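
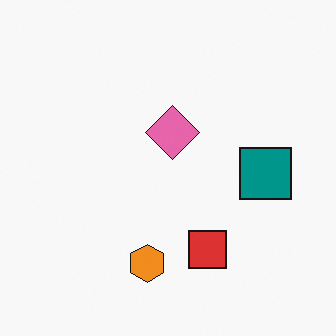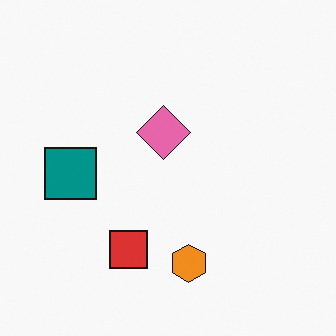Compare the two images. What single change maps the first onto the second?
The transformation is: flipped horizontally (left ↔ right).

The teal square is in the right of the first image and the left of the second — shapes on opposite sides of the vertical midline have swapped in a mirror flip.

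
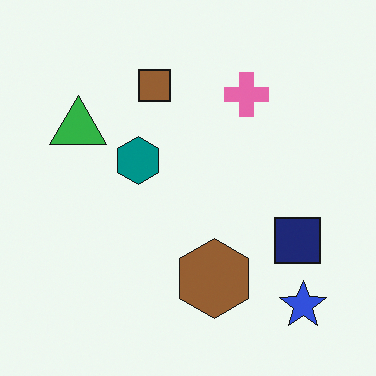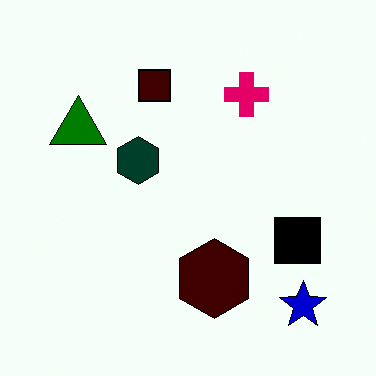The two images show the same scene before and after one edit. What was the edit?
It was given much higher contrast.

Tones are pushed away from mid-grey across the whole image — a global contrast change.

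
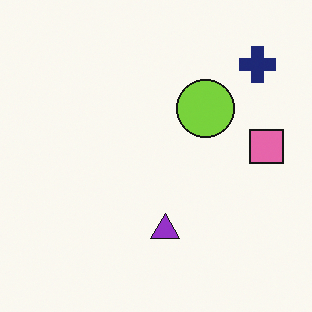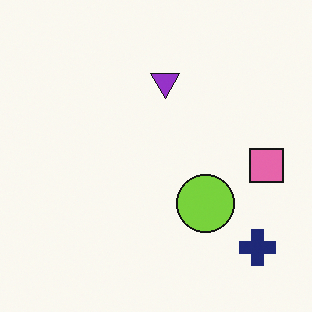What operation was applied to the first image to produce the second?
It was flipped vertically (top ↔ bottom).

The navy cross is in the top-right of the first image and the bottom-right of the second — shapes on opposite sides of the horizontal midline have swapped in a mirror flip.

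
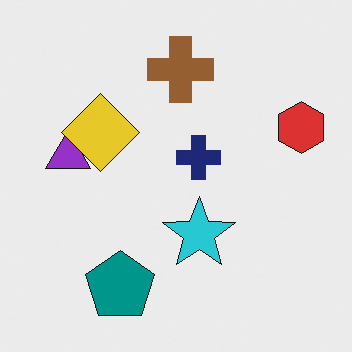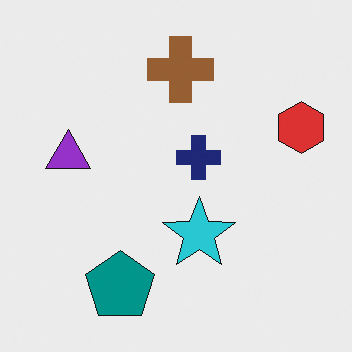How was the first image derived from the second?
This is the original image overlaid with an additional yellow diamond.

A yellow diamond appears in the first image that is absent from the second.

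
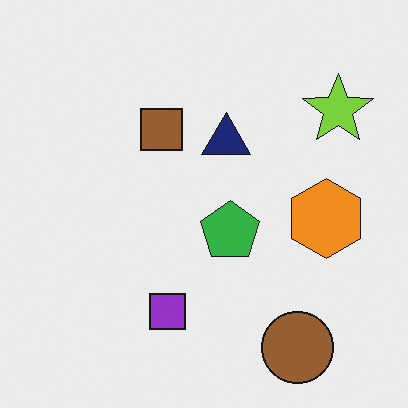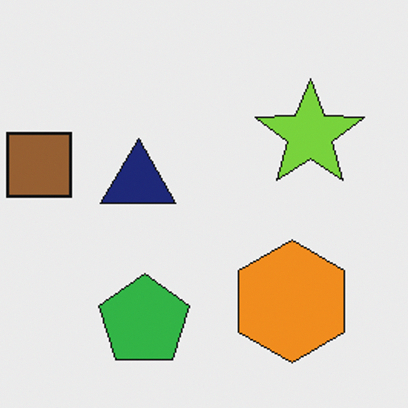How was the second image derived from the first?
Cropped to a modestly smaller region and rescaled.

The visible shapes are larger and the field of view is narrower; shapes near the original edges may be partly or wholly outside the frame — a crop-and-rescale.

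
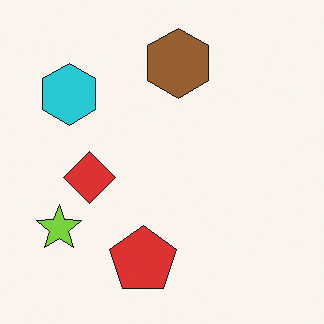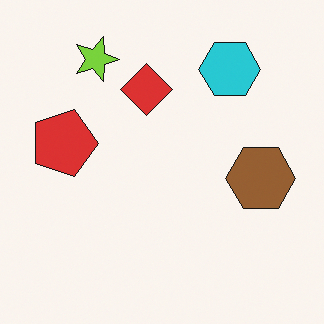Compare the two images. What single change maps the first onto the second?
The image was rotated 90° clockwise.

The lime star sits in the bottom-left of the first image and the top-left of the second — consistent with a whole-image 90° clockwise rotation.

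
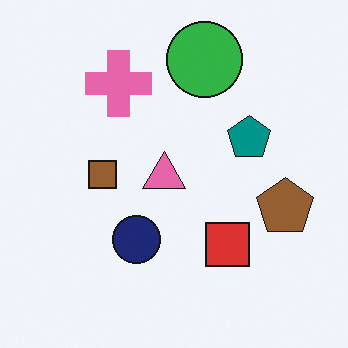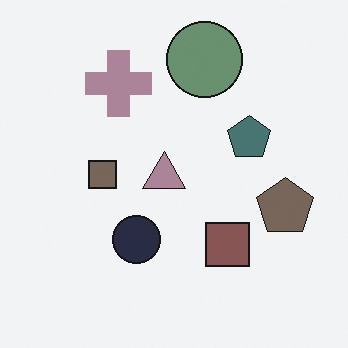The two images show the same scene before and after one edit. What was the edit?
The transformation is: heavily desaturated.

All colors are more muted and greyish — a global saturation change.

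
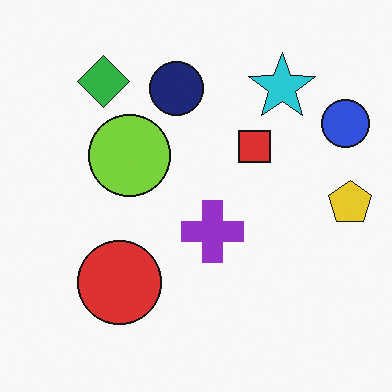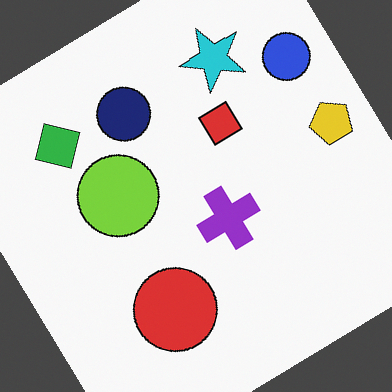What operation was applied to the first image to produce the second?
It was rotated counter-clockwise by a large amount — several tens of degrees.

Every shape is tilted by the same angle and the image corners show triangular fill wedges — a whole-image rotation by a non-right angle.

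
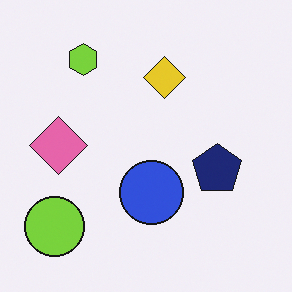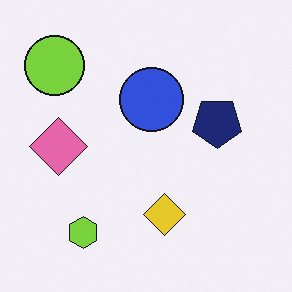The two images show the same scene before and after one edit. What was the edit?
The image was flipped vertically (top ↔ bottom).

The lime hexagon is in the top-left of the first image and the bottom-left of the second — shapes on opposite sides of the horizontal midline have swapped in a mirror flip.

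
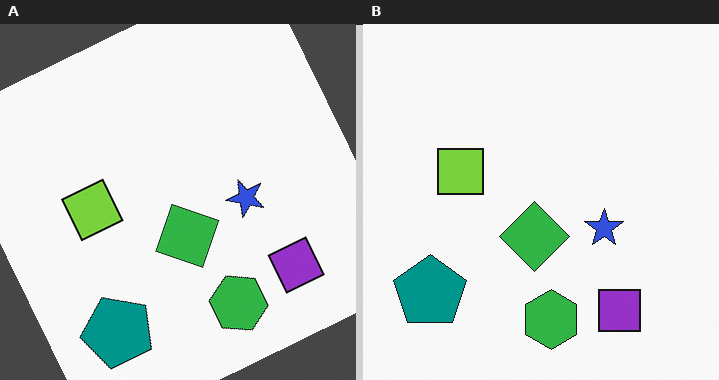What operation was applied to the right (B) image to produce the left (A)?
The image was rotated counter-clockwise by a clearly visible amount.

Every shape is tilted by the same angle and the image corners show triangular fill wedges — a whole-image rotation by a non-right angle.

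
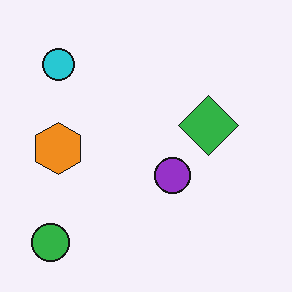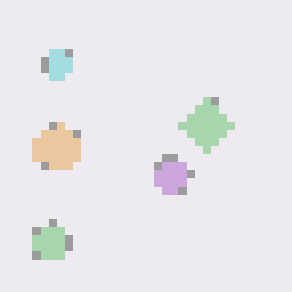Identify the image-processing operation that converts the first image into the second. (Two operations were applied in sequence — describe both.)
It was washed out (contrast reduced), then moderately pixelated.

Tones are pushed toward mid-grey across the whole image — a global contrast change. Shapes are reduced to large square blocks; fine edges and outlines are lost — a downscale-then-upscale (mosaic) effect.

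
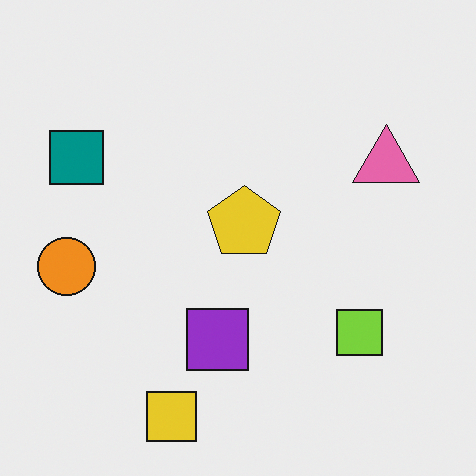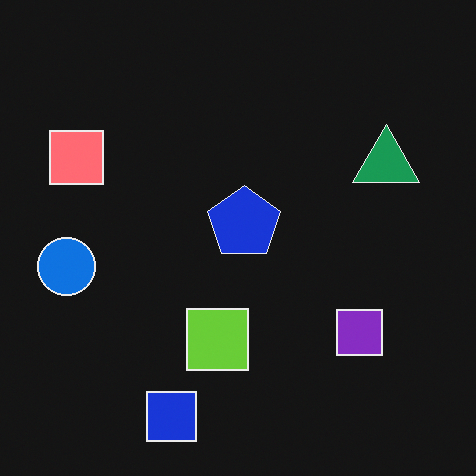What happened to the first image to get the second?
The transformation is: color-inverted (negative).

The light background has become dark and every shape's color is its complement — a photographic negative.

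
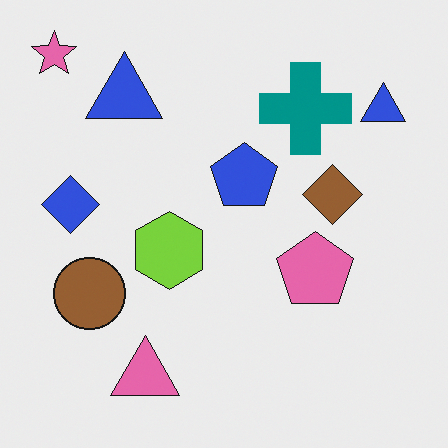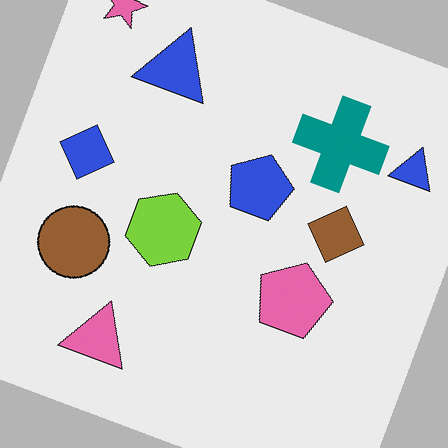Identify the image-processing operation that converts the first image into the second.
The transformation is: rotated clockwise by a moderate amount.

Every shape is tilted by the same angle and the image corners show triangular fill wedges — a whole-image rotation by a non-right angle.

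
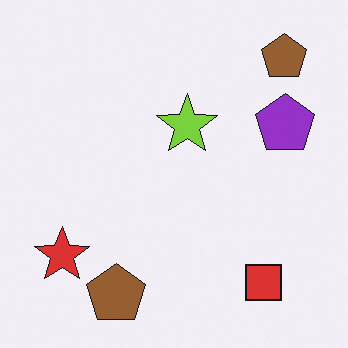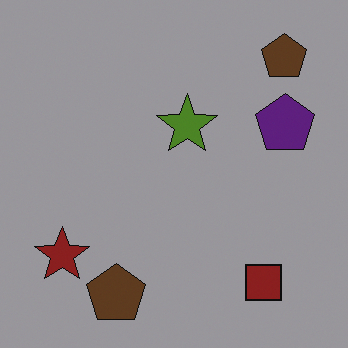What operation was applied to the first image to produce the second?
It was darkened a lot.

Every pixel — background and shapes alike — is uniformly darkened.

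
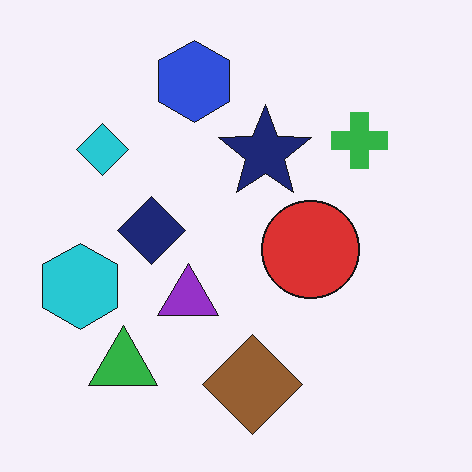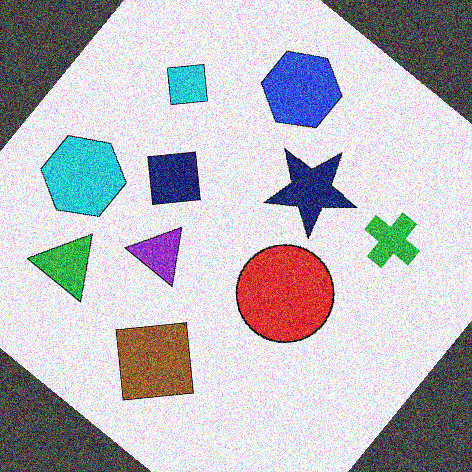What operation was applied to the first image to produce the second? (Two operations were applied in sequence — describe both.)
It was rotated clockwise by a large amount — several tens of degrees, then degraded with strong gaussian noise.

Every shape is tilted by the same angle and the image corners show triangular fill wedges — a whole-image rotation by a non-right angle. Random speckle covers the whole image, including the flat background.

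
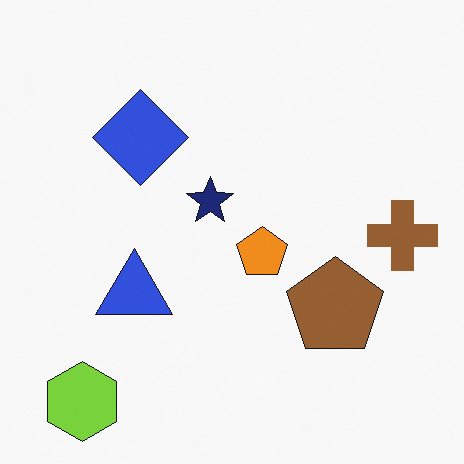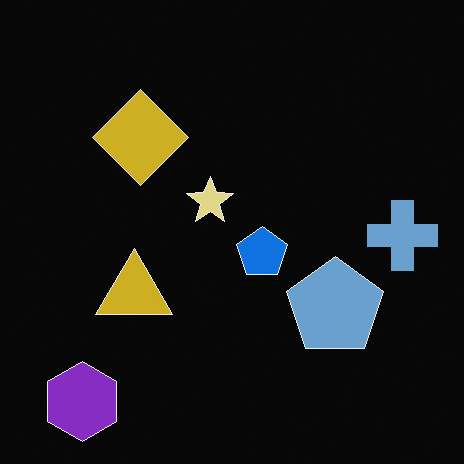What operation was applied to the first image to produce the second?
This is the original image color-inverted (negative).

The light background has become dark and every shape's color is its complement — a photographic negative.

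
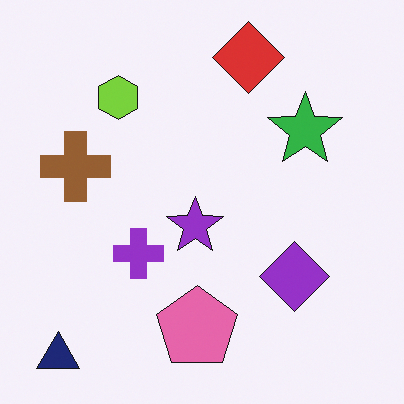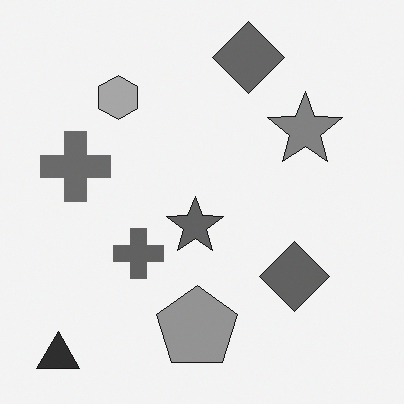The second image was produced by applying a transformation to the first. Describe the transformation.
The second image is the first converted to grayscale.

All color is removed — every shape is now a shade of grey.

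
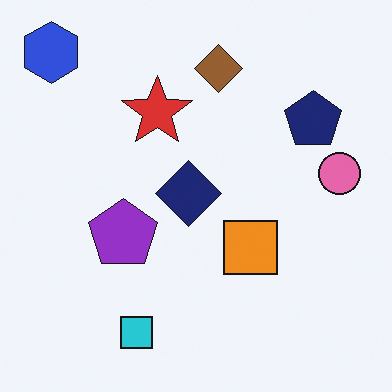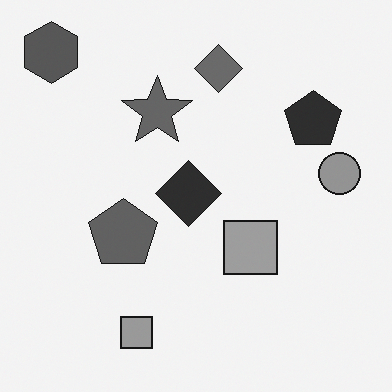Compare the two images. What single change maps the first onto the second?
The transformation is: converted to grayscale.

All color is removed — every shape is now a shade of grey.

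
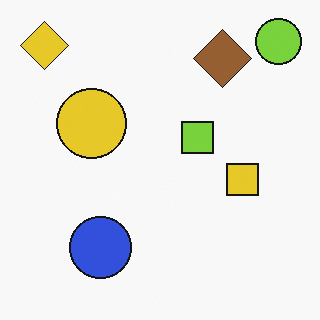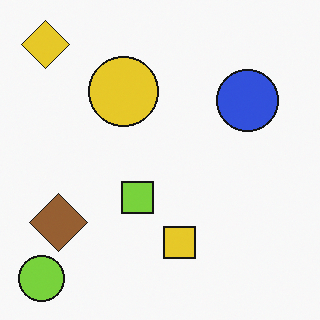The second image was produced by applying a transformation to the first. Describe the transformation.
The transformation is: transposed (reflected across the top-left ↔ bottom-right diagonal).

Shapes have swapped their row and column positions — what was in the top-right is now in the bottom-left — a diagonal reflection.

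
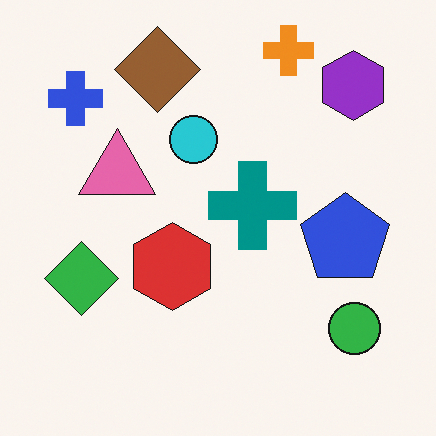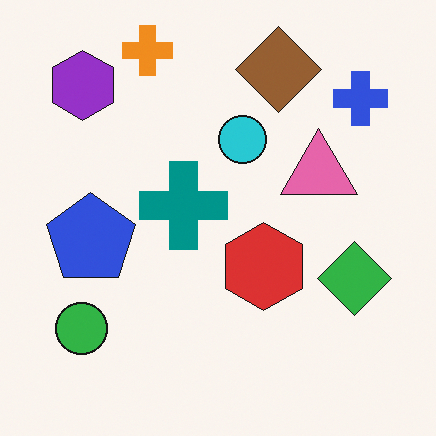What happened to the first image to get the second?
Flipped horizontally (left ↔ right).

The blue cross is in the top-left of the first image and the top-right of the second — shapes on opposite sides of the vertical midline have swapped in a mirror flip.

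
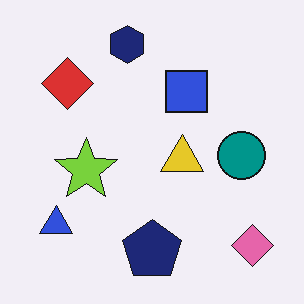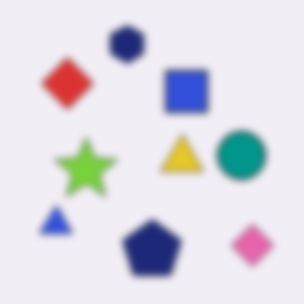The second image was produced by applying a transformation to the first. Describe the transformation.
The image was moderately blurred.

Shape edges and outlines are uniformly softened across the whole image.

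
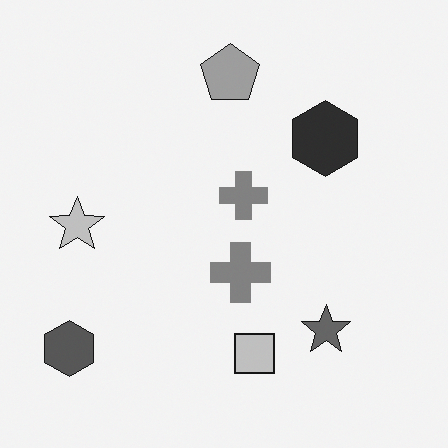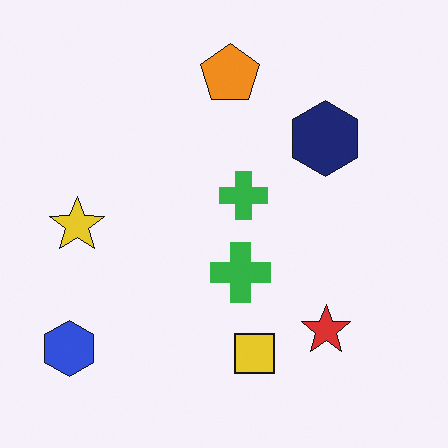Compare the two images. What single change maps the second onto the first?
This is the original image converted to grayscale.

All color is removed — every shape is now a shade of grey.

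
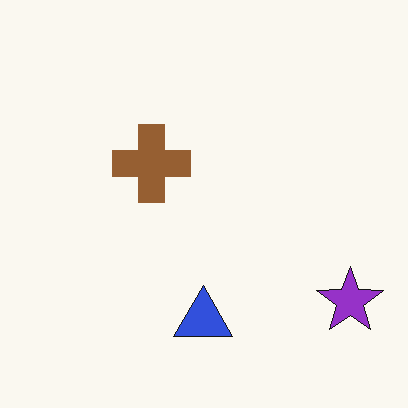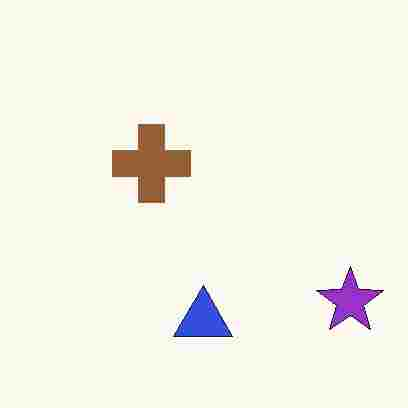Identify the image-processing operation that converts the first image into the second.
It was degraded with heavy JPEG compression.

Blocky 8×8 compression artifacts appear around shape edges and the flat background shows ringing — characteristic JPEG degradation.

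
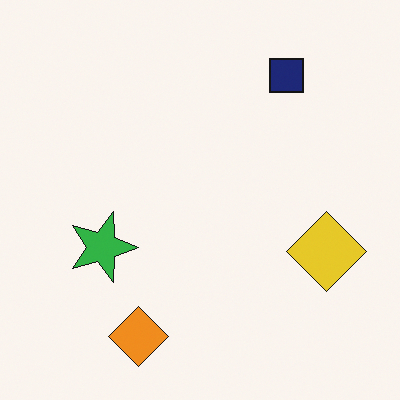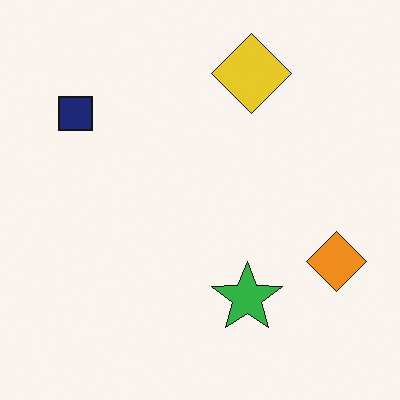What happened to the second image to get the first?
The image was rotated 90° clockwise.

The navy square sits in the top-left of the second image and the top-right of the first — consistent with a whole-image 90° clockwise rotation.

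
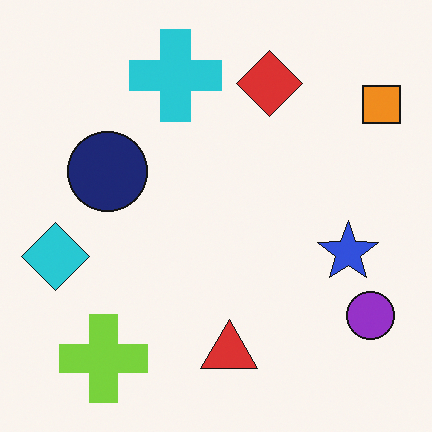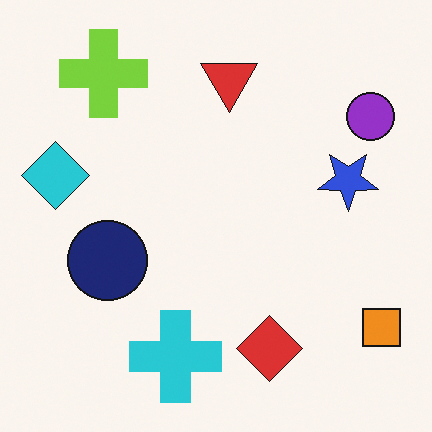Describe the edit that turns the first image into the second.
The image was flipped vertically (top ↔ bottom).

The lime cross is in the bottom-left of the first image and the top-left of the second — shapes on opposite sides of the horizontal midline have swapped in a mirror flip.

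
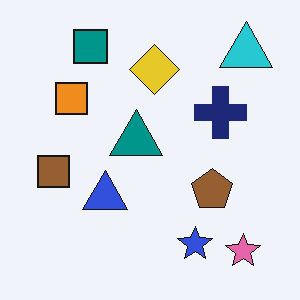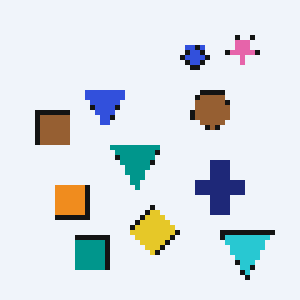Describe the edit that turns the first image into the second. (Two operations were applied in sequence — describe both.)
Flipped vertically (top ↔ bottom), then mildly pixelated.

The teal square is in the top-left of the first image and the bottom-left of the second — shapes on opposite sides of the horizontal midline have swapped in a mirror flip. Shapes are reduced to large square blocks; fine edges and outlines are lost — a downscale-then-upscale (mosaic) effect.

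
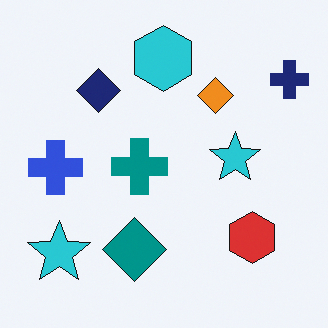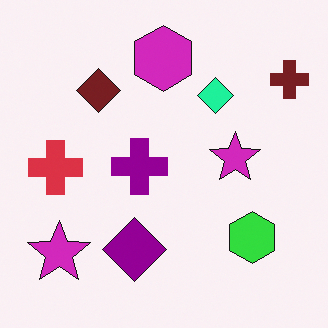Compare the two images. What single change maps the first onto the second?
This is the original image hue-shifted noticeably.

Every shape's color has rotated by the same amount around the hue wheel — a uniform hue shift.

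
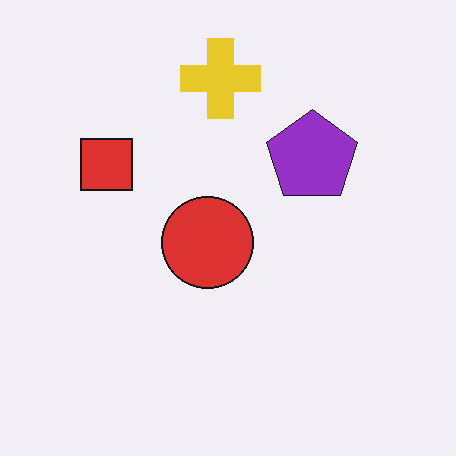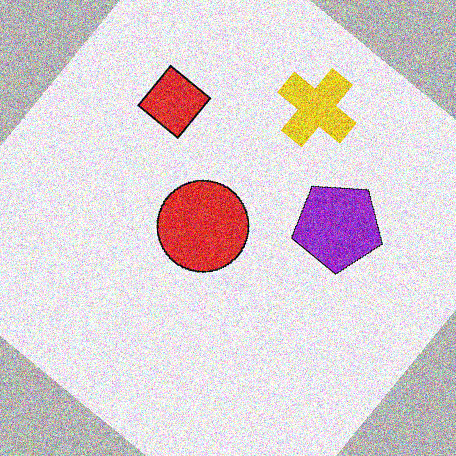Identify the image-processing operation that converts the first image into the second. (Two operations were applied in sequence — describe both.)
The second image is the first rotated clockwise by a large amount — several tens of degrees, then degraded with heavy additive noise.

Every shape is tilted by the same angle and the image corners show triangular fill wedges — a whole-image rotation by a non-right angle. Random speckle covers the whole image, including the flat background.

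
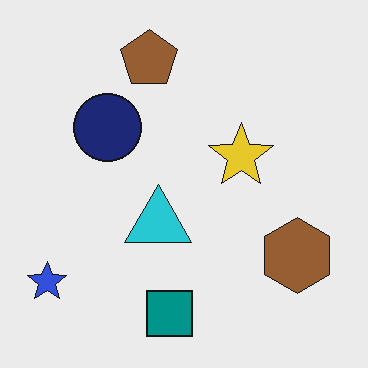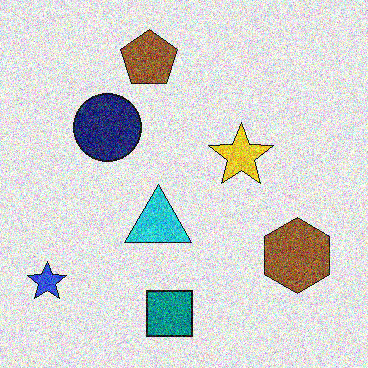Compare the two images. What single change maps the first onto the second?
This is the original image degraded with strong gaussian noise.

Random speckle covers the whole image, including the flat background.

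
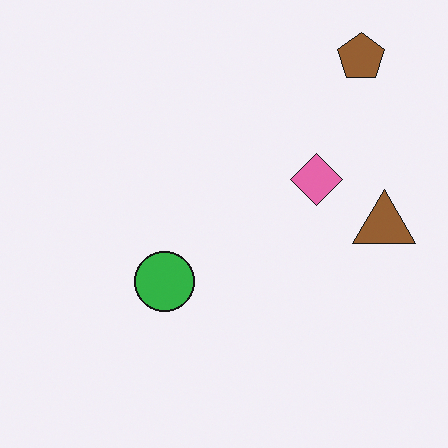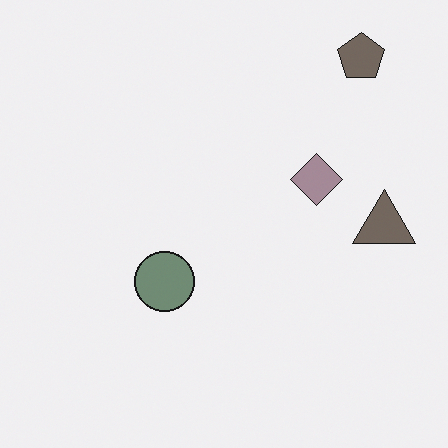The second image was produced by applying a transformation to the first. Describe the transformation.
The transformation is: heavily desaturated.

All colors are more muted and greyish — a global saturation change.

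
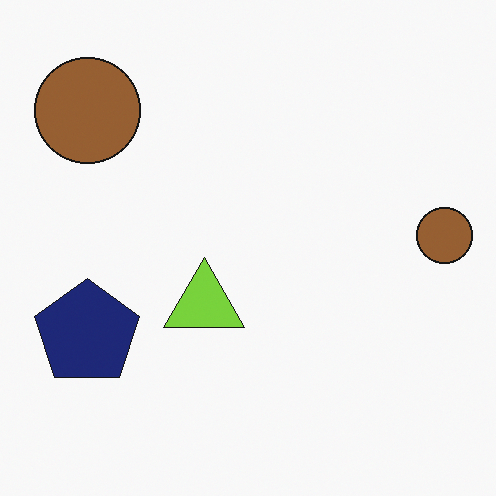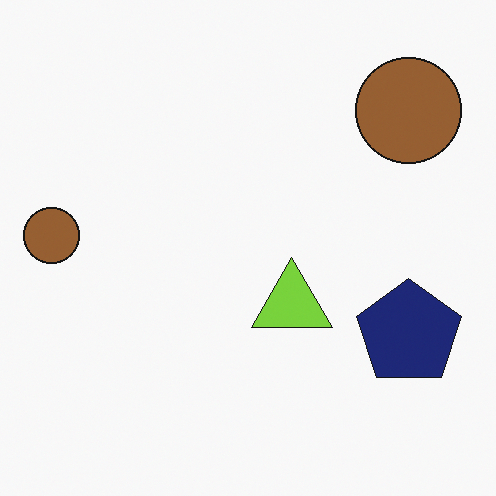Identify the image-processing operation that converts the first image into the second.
The image was flipped horizontally (left ↔ right).

The navy pentagon is in the bottom-left of the first image and the bottom-right of the second — shapes on opposite sides of the vertical midline have swapped in a mirror flip.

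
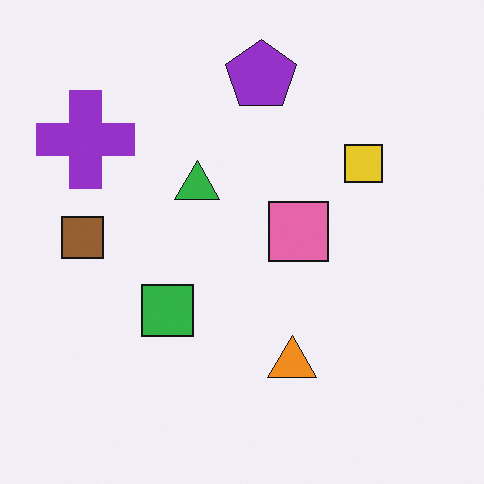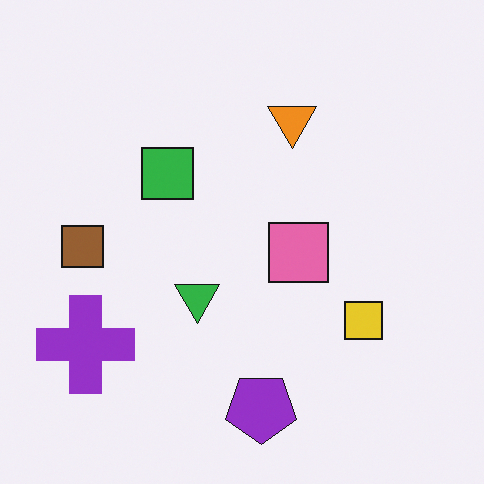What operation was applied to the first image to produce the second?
The transformation is: flipped vertically (top ↔ bottom).

The purple pentagon is in the top of the first image and the bottom of the second — shapes on opposite sides of the horizontal midline have swapped in a mirror flip.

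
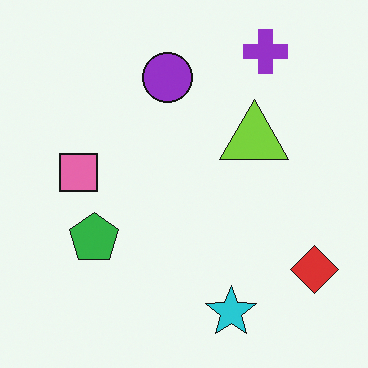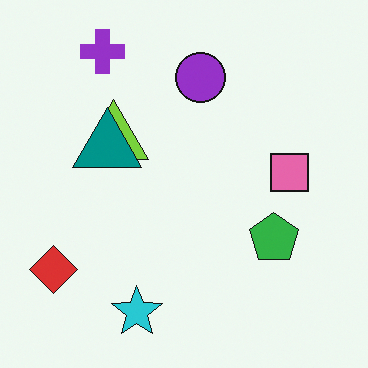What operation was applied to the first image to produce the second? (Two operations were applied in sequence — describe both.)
The second image is the first flipped horizontally (left ↔ right), then overlaid with an additional teal triangle.

The red diamond is in the bottom-right of the first image and the bottom-left of the second — shapes on opposite sides of the vertical midline have swapped in a mirror flip. A teal triangle appears in the second image that is absent from the first.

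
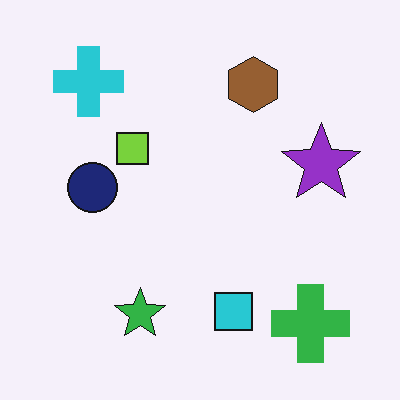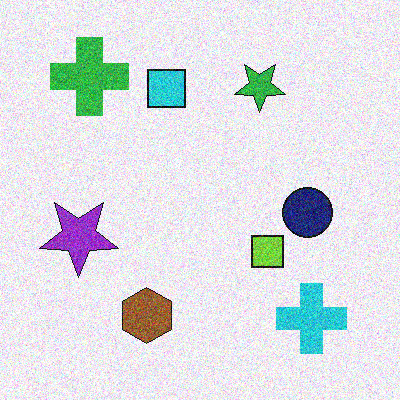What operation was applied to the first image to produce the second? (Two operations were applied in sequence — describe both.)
It was rotated 180°, then degraded with moderate additive noise.

The green cross sits in the bottom-right of the first image and the top-left of the second — consistent with a whole-image 180° rotation. Random speckle covers the whole image, including the flat background.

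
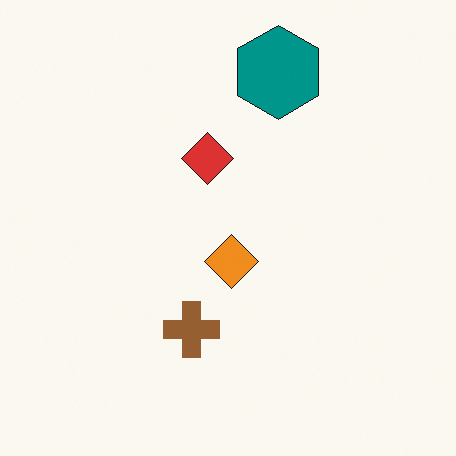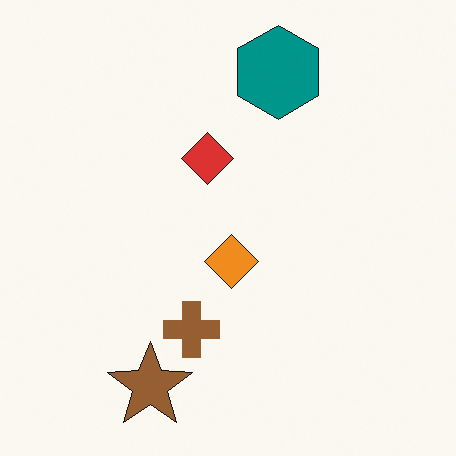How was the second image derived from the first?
Overlaid with an additional brown star.

A brown star appears in the second image that is absent from the first.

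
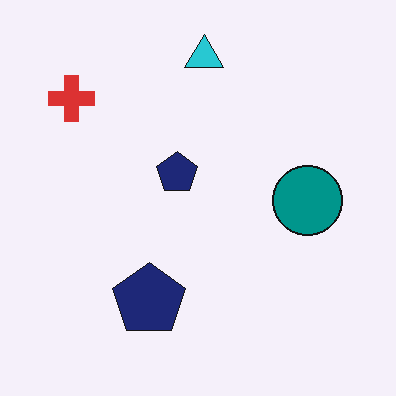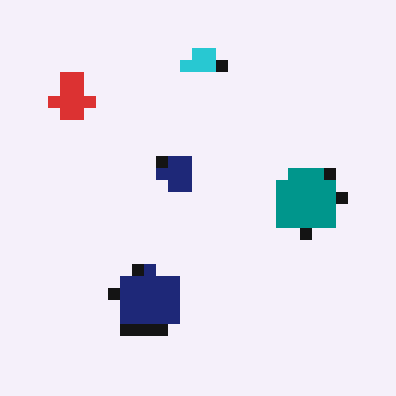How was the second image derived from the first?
The second image is the first heavily pixelated into large blocks.

Shapes are reduced to large square blocks; fine edges and outlines are lost — a downscale-then-upscale (mosaic) effect.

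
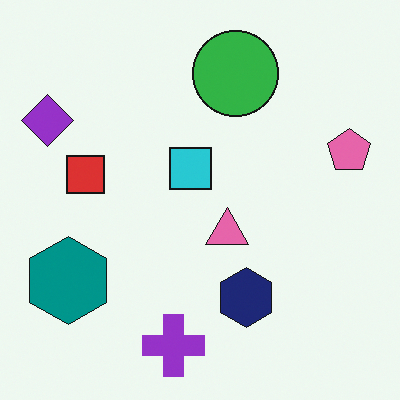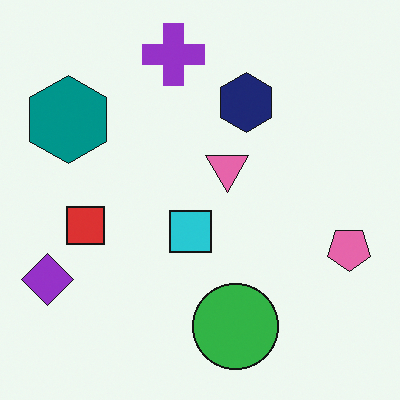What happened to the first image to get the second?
This is the original image flipped vertically (top ↔ bottom).

The purple cross is in the bottom of the first image and the top of the second — shapes on opposite sides of the horizontal midline have swapped in a mirror flip.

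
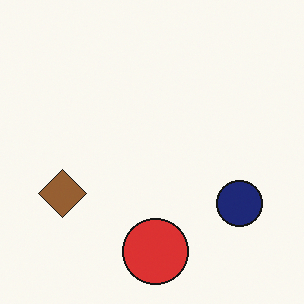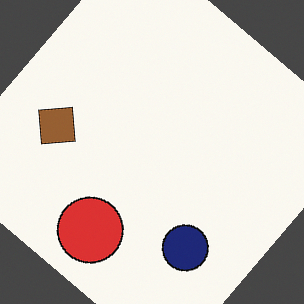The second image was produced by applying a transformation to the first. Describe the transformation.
It was rotated clockwise by a large amount — several tens of degrees.

Every shape is tilted by the same angle and the image corners show triangular fill wedges — a whole-image rotation by a non-right angle.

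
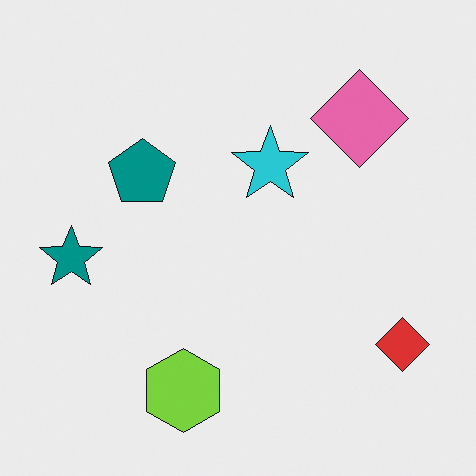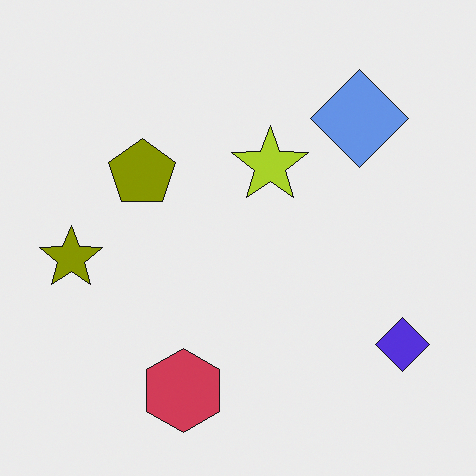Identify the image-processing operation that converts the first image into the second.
The transformation is: hue-shifted through roughly half the color wheel.

Every shape's color has rotated by the same amount around the hue wheel — a uniform hue shift.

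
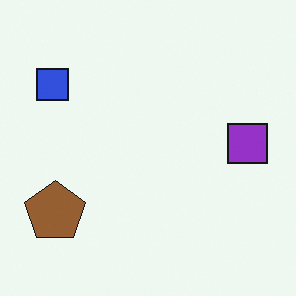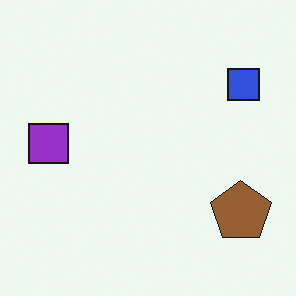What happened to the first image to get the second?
The transformation is: flipped horizontally (left ↔ right).

The purple square is in the right of the first image and the left of the second — shapes on opposite sides of the vertical midline have swapped in a mirror flip.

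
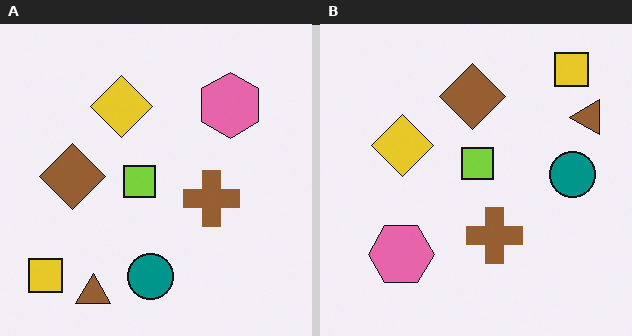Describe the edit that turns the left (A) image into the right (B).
This is the original image transposed (reflected across the top-left ↔ bottom-right diagonal).

Shapes have swapped their row and column positions — what was in the top-right is now in the bottom-left — a diagonal reflection.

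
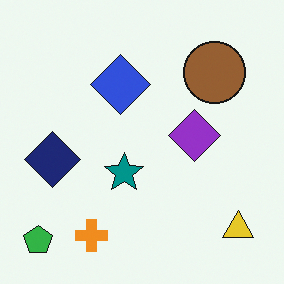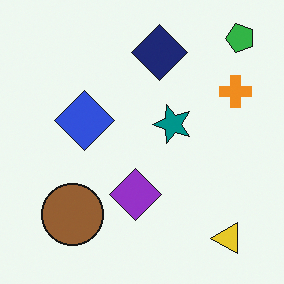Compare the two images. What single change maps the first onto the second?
It was transposed (reflected across the top-left ↔ bottom-right diagonal).

Shapes have swapped their row and column positions — what was in the top-right is now in the bottom-left — a diagonal reflection.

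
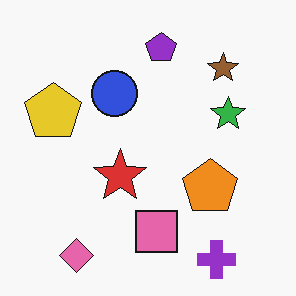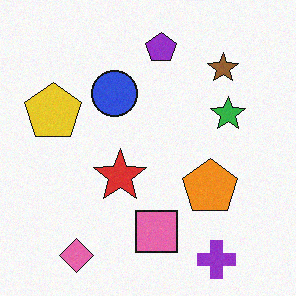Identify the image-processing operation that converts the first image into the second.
The transformation is: degraded with subtle gaussian noise.

Random speckle covers the whole image, including the flat background.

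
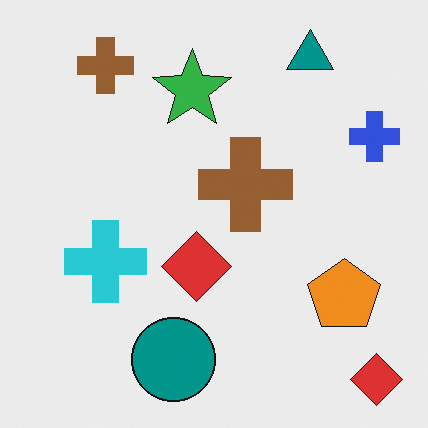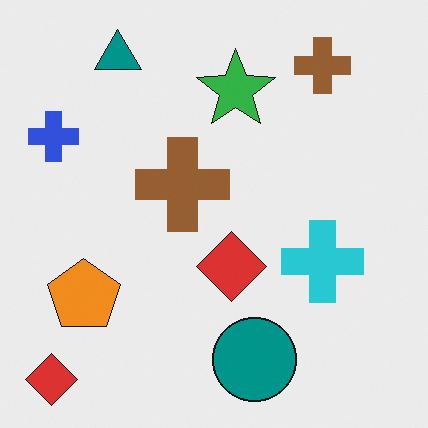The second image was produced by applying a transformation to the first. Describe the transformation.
The image was flipped horizontally (left ↔ right).

The blue cross is in the top-right of the first image and the top-left of the second — shapes on opposite sides of the vertical midline have swapped in a mirror flip.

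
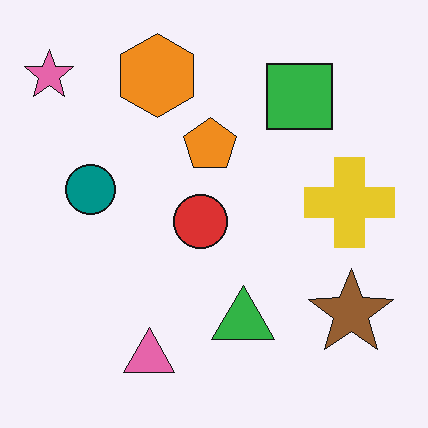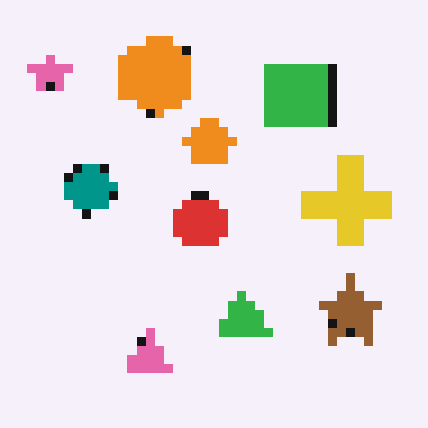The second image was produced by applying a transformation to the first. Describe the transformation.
It was heavily pixelated into large blocks.

Shapes are reduced to large square blocks; fine edges and outlines are lost — a downscale-then-upscale (mosaic) effect.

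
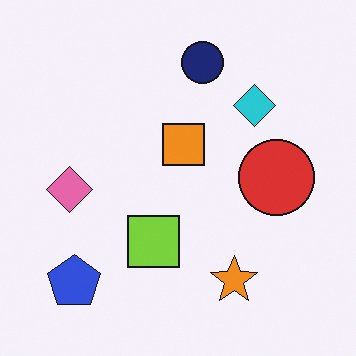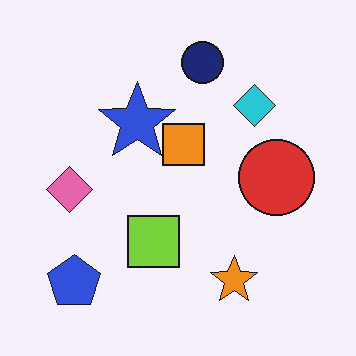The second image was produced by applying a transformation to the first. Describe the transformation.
The second image is the first overlaid with an additional blue star.

A blue star appears in the second image that is absent from the first.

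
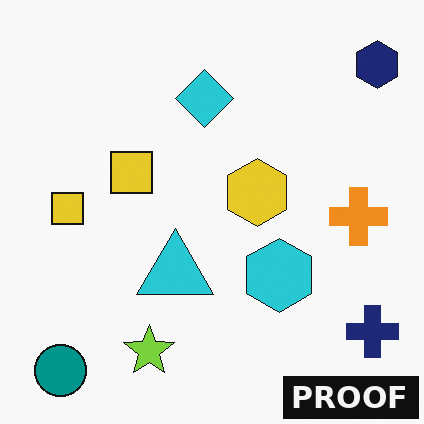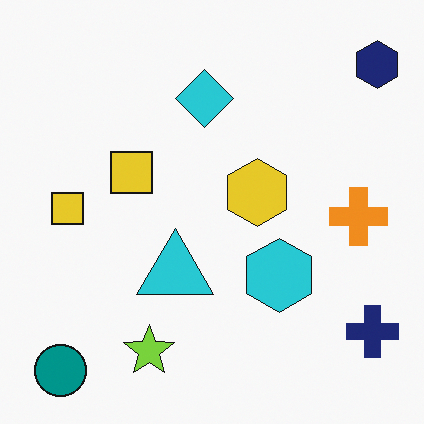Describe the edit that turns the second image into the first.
The transformation is: watermarked with the text "PROOF" in the lower-right corner.

A dark label reading "PROOF" appears in the lower-right corner.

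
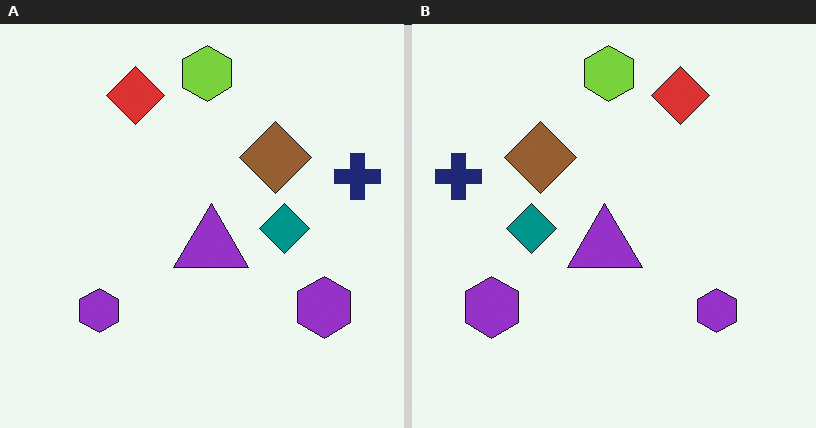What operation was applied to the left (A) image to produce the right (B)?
The transformation is: flipped horizontally (left ↔ right).

The navy cross is in the right of the left (A) image and the left of the right (B) — shapes on opposite sides of the vertical midline have swapped in a mirror flip.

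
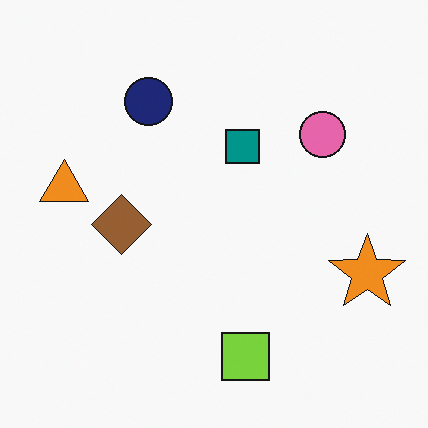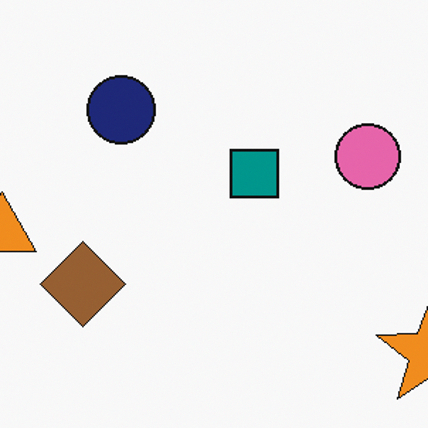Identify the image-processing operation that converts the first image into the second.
Cropped slightly and scaled back up.

The visible shapes are larger and the field of view is narrower; shapes near the original edges may be partly or wholly outside the frame — a crop-and-rescale.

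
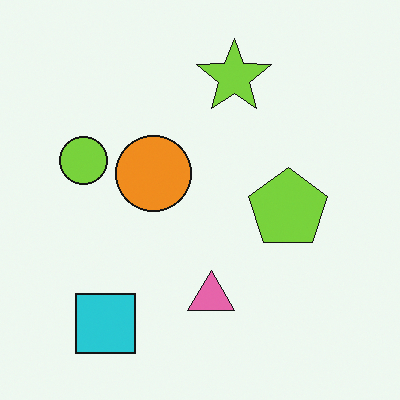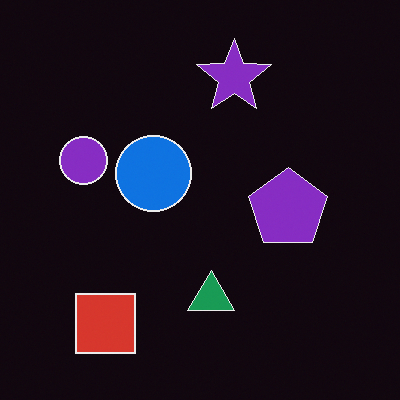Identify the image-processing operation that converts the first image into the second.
The image was color-inverted (negative).

The light background has become dark and every shape's color is its complement — a photographic negative.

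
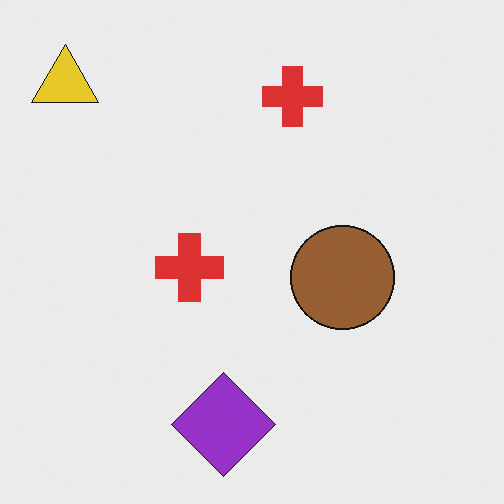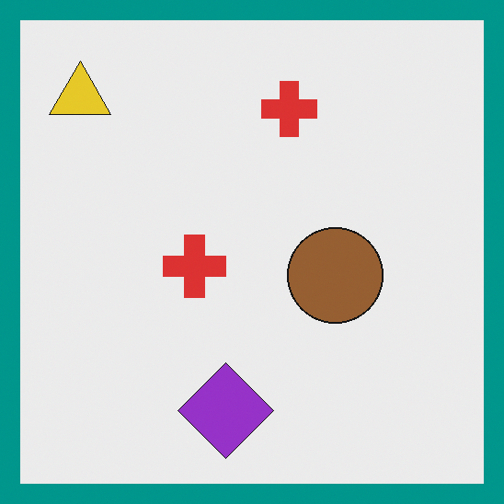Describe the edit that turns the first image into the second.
Framed with a teal border.

A solid teal frame runs around the edge of the second image, with the content slightly shrunk inside it.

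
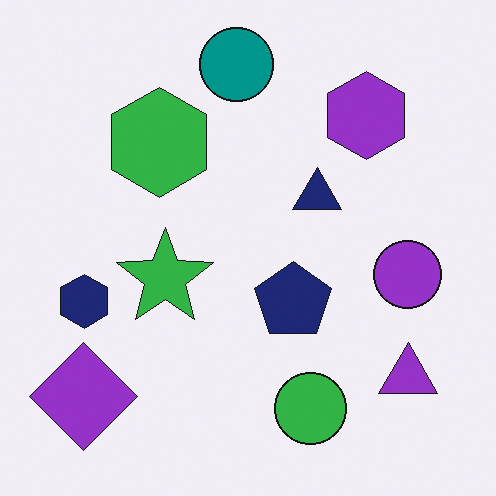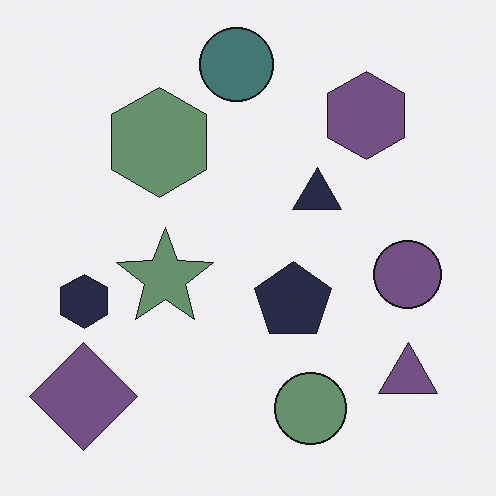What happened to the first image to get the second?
Heavily desaturated.

All colors are more muted and greyish — a global saturation change.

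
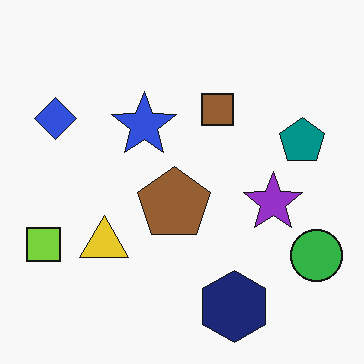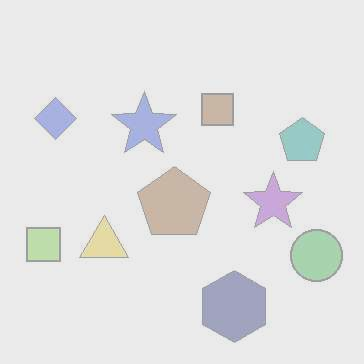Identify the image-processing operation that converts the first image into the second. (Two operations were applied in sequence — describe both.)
The second image is the first degraded with heavy JPEG compression, then washed out (contrast reduced).

Blocky 8×8 compression artifacts appear around shape edges and the flat background shows ringing — characteristic JPEG degradation. Tones are pushed toward mid-grey across the whole image — a global contrast change.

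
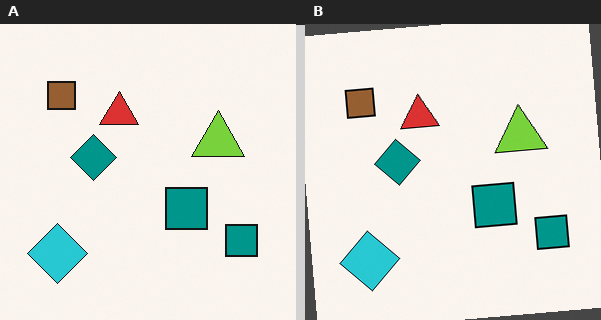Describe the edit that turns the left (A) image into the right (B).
It was rotated counter-clockwise by a few degrees.

Every shape is tilted by the same angle and the image corners show triangular fill wedges — a whole-image rotation by a non-right angle.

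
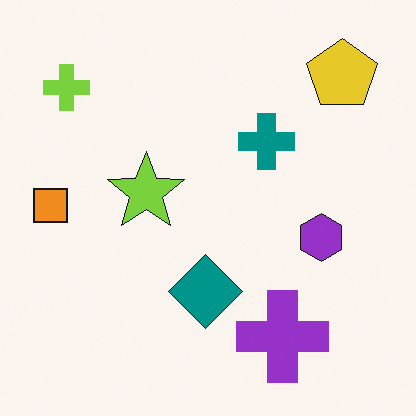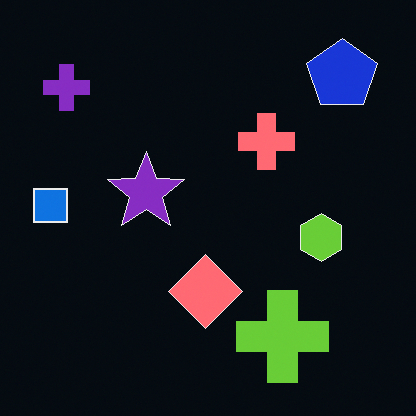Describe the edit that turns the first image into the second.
The transformation is: color-inverted (negative).

The light background has become dark and every shape's color is its complement — a photographic negative.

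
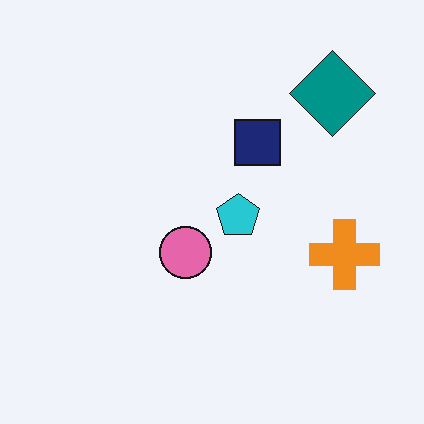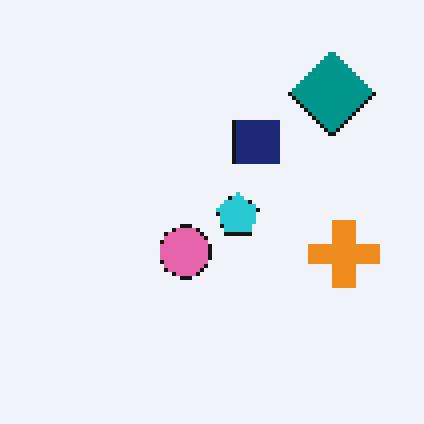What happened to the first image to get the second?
The second image is the first lightly pixelated (a mild mosaic effect).

Shapes are reduced to large square blocks; fine edges and outlines are lost — a downscale-then-upscale (mosaic) effect.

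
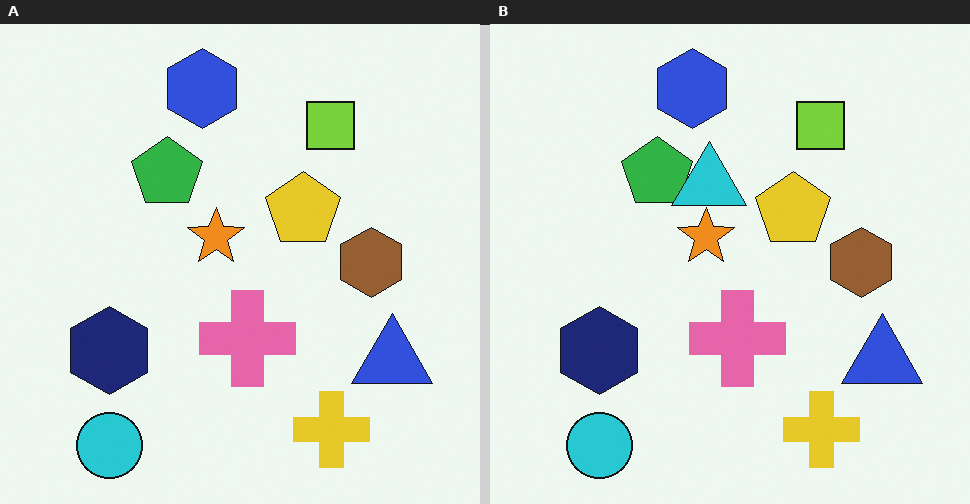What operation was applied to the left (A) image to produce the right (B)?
The right (B) image is the left (A) overlaid with an additional cyan triangle.

A cyan triangle appears in the right (B) image that is absent from the left (A).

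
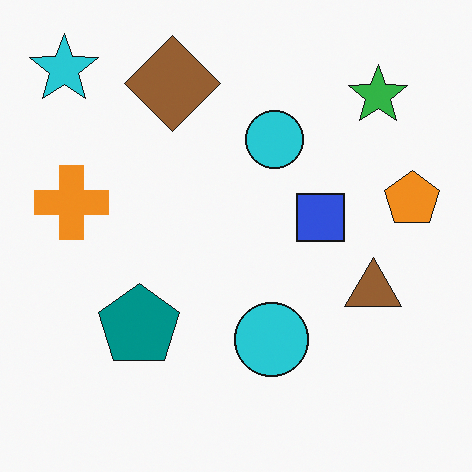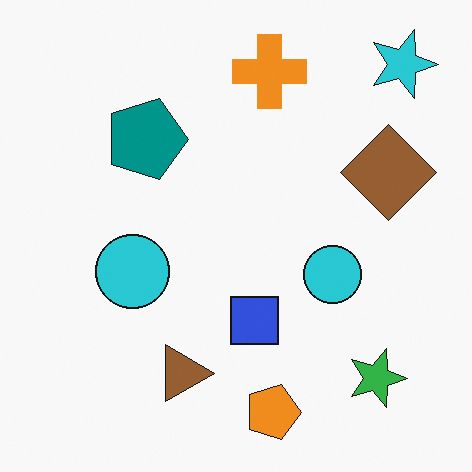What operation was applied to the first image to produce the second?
The image was rotated 90° clockwise.

The cyan star sits in the top-left of the first image and the top-right of the second — consistent with a whole-image 90° clockwise rotation.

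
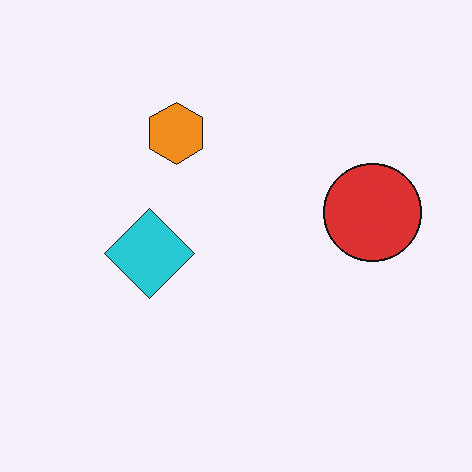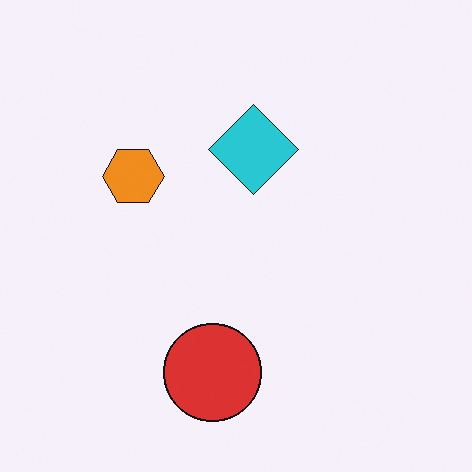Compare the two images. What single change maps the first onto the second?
The image was transposed (reflected across the top-left ↔ bottom-right diagonal).

Shapes have swapped their row and column positions — what was in the top-right is now in the bottom-left — a diagonal reflection.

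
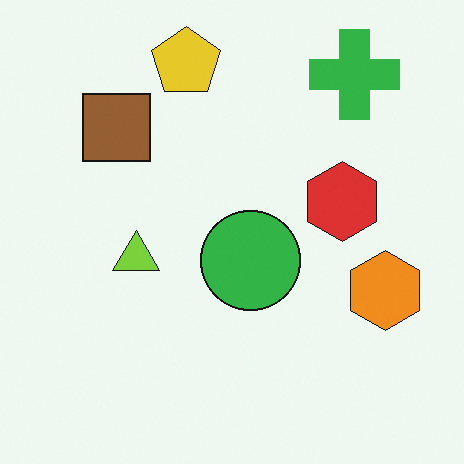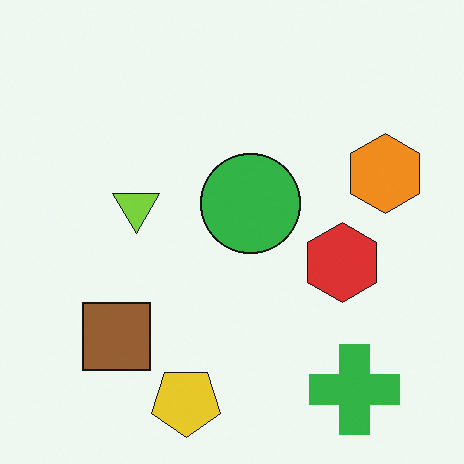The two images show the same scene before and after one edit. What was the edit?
This is the original image flipped vertically (top ↔ bottom).

The yellow pentagon is in the top of the first image and the bottom of the second — shapes on opposite sides of the horizontal midline have swapped in a mirror flip.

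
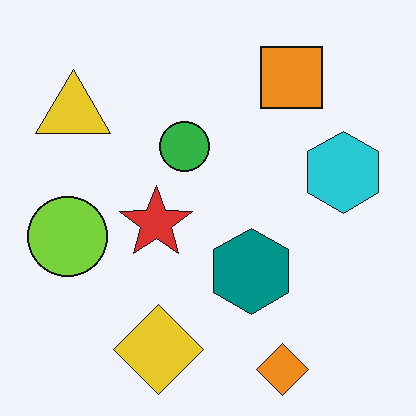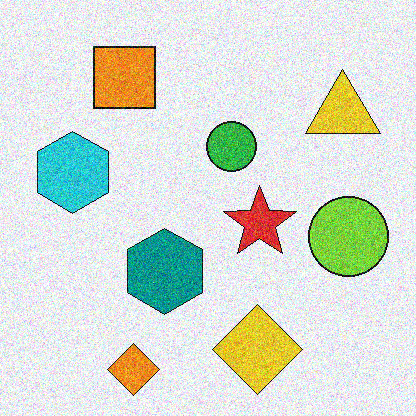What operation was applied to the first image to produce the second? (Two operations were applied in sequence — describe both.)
It was degraded with strong gaussian noise, then flipped horizontally (left ↔ right).

Random speckle covers the whole image, including the flat background. The lime circle is in the left of the first image and the right of the second — shapes on opposite sides of the vertical midline have swapped in a mirror flip.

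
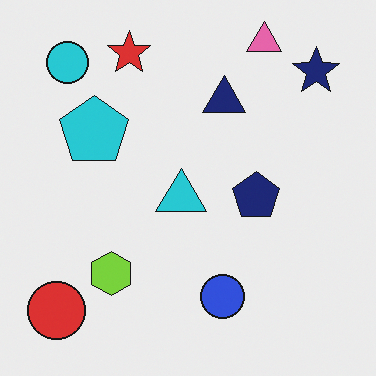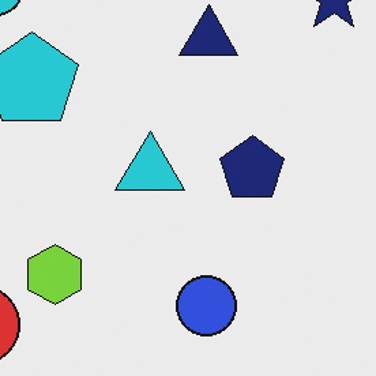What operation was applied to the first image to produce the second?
Cropped to a modestly smaller region and rescaled.

The visible shapes are larger and the field of view is narrower; shapes near the original edges may be partly or wholly outside the frame — a crop-and-rescale.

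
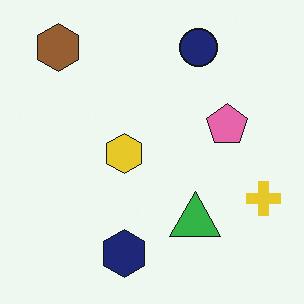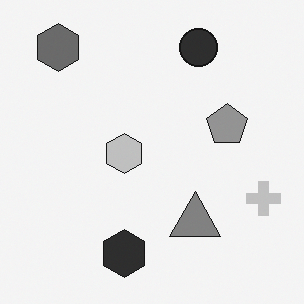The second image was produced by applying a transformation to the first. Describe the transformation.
The image was converted to grayscale.

All color is removed — every shape is now a shade of grey.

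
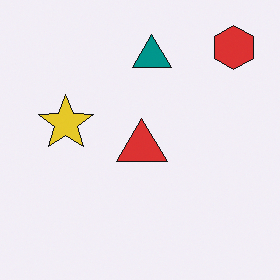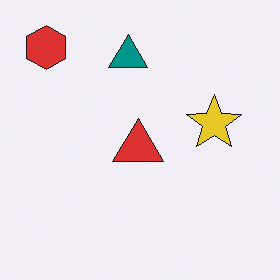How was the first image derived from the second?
It was flipped horizontally (left ↔ right).

The red hexagon is in the top-left of the second image and the top-right of the first — shapes on opposite sides of the vertical midline have swapped in a mirror flip.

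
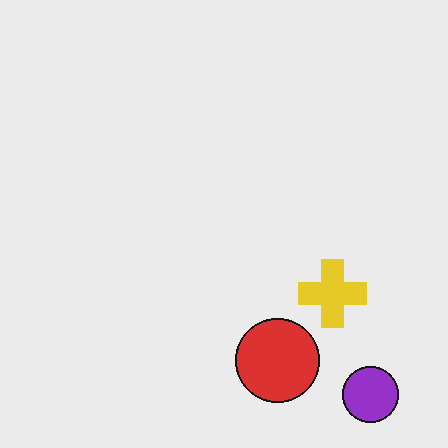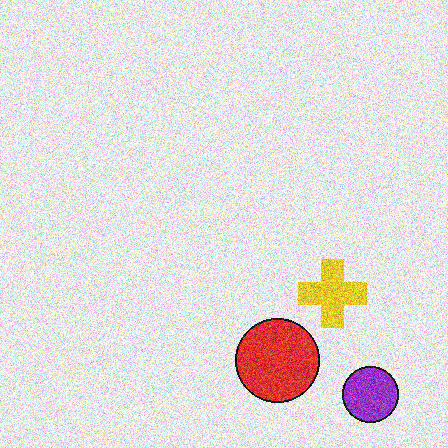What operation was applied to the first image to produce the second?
The image was degraded with strong gaussian noise.

Random speckle covers the whole image, including the flat background.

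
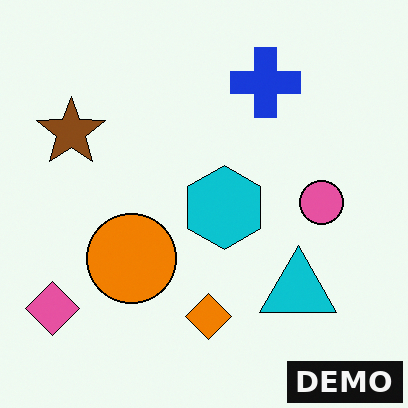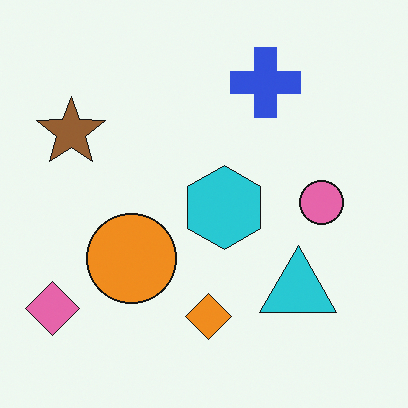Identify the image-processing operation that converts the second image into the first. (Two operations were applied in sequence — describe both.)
The first image is the second given slightly increased contrast, then watermarked with the text "DEMO" in the lower-right corner.

Tones are pushed away from mid-grey across the whole image — a global contrast change. A dark label reading "DEMO" appears in the lower-right corner.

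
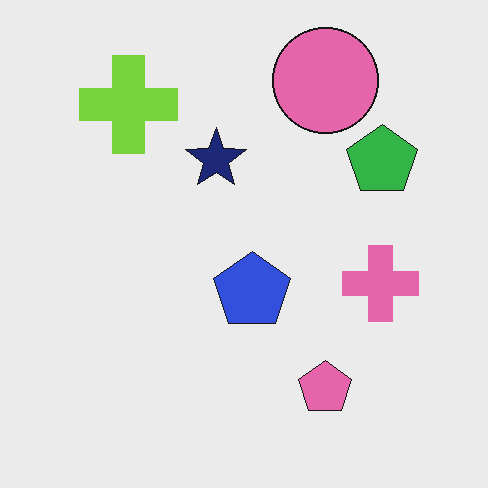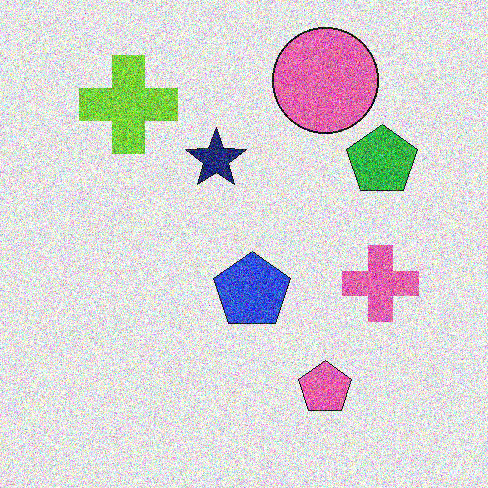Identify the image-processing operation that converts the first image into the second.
The second image is the first degraded with heavy additive noise.

Random speckle covers the whole image, including the flat background.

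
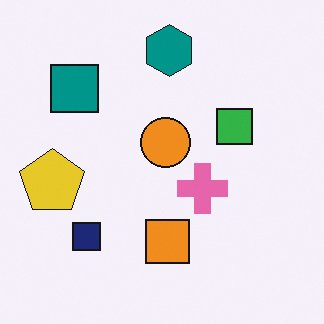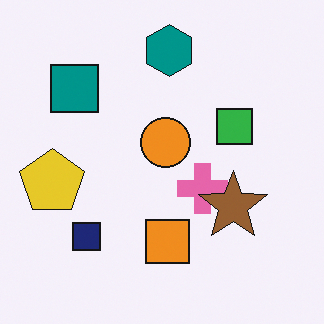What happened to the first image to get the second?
It was overlaid with an additional brown star.

A brown star appears in the second image that is absent from the first.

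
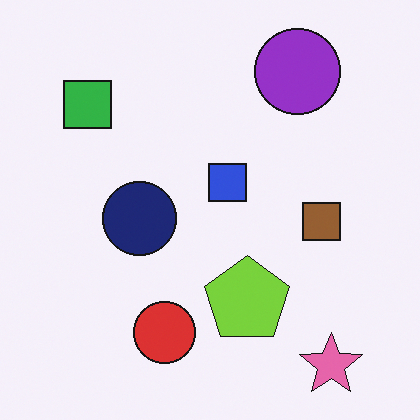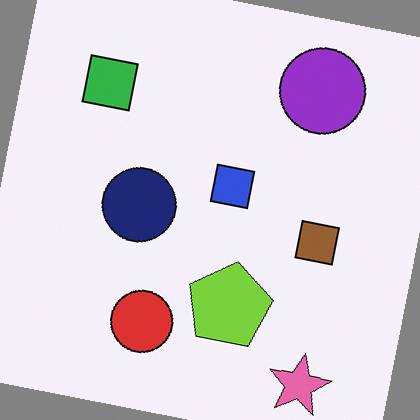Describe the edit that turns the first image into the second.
The transformation is: rotated clockwise by a slight angle.

Every shape is tilted by the same angle and the image corners show triangular fill wedges — a whole-image rotation by a non-right angle.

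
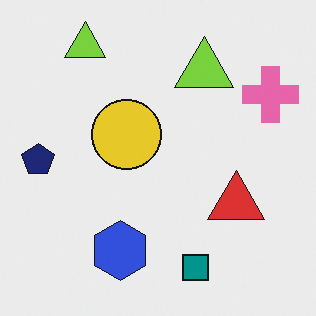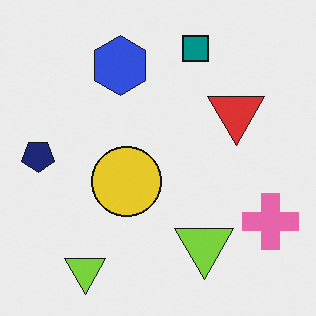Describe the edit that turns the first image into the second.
The second image is the first flipped vertically (top ↔ bottom).

The teal square is in the bottom of the first image and the top of the second — shapes on opposite sides of the horizontal midline have swapped in a mirror flip.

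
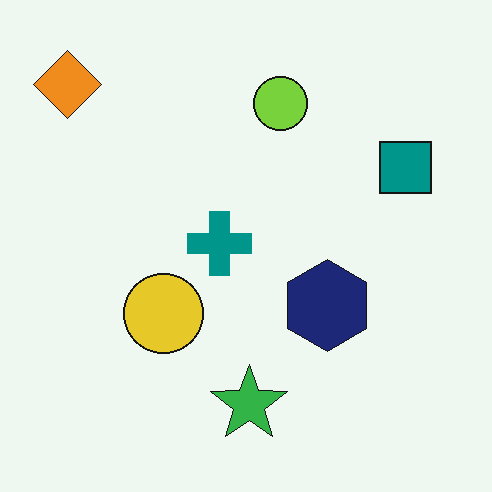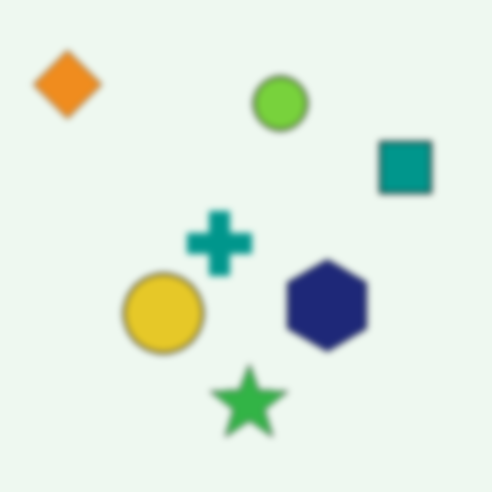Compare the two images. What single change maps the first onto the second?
Moderately blurred.

Shape edges and outlines are uniformly softened across the whole image.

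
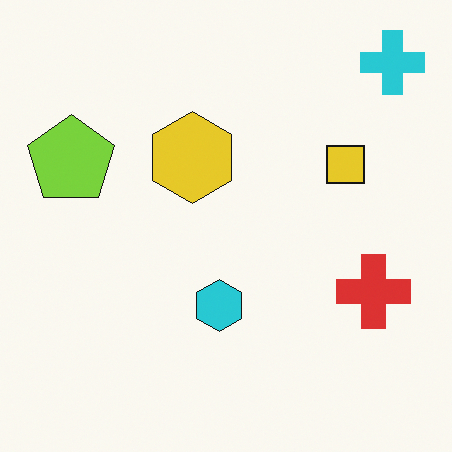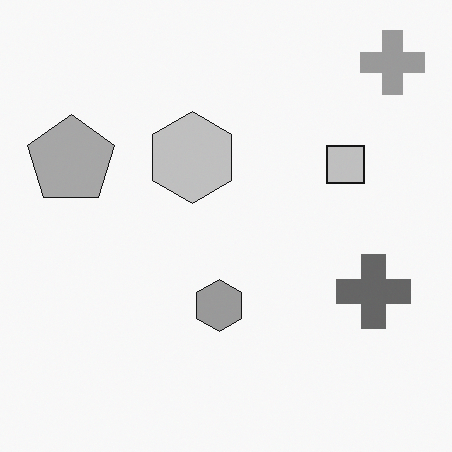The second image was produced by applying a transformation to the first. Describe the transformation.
It was converted to grayscale.

All color is removed — every shape is now a shade of grey.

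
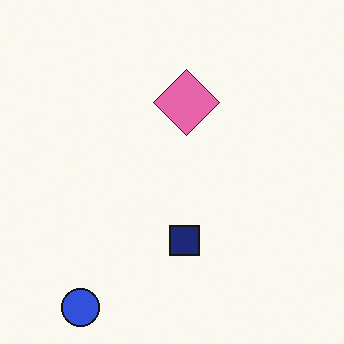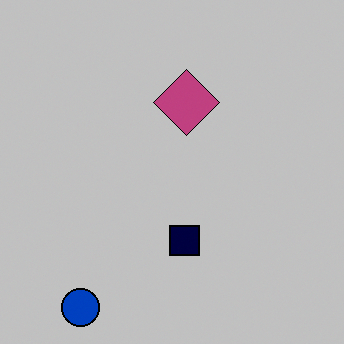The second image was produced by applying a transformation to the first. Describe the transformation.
Aggressively posterized.

Each flat color has snapped to a coarser quantized level — most visibly, the near-white background has dropped to a flat grey.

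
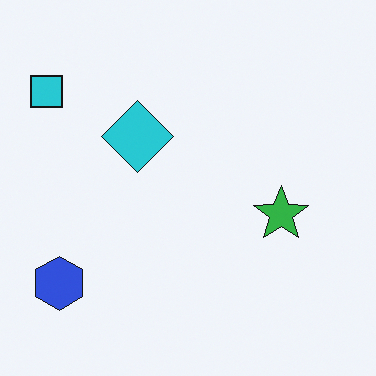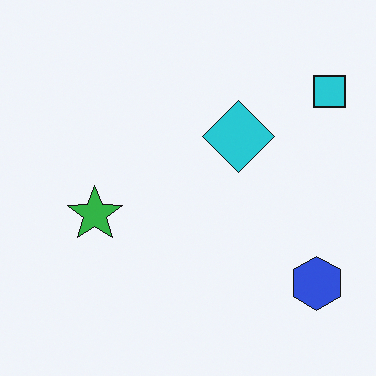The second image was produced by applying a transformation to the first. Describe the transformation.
It was flipped horizontally (left ↔ right).

The cyan square is in the top-left of the first image and the top-right of the second — shapes on opposite sides of the vertical midline have swapped in a mirror flip.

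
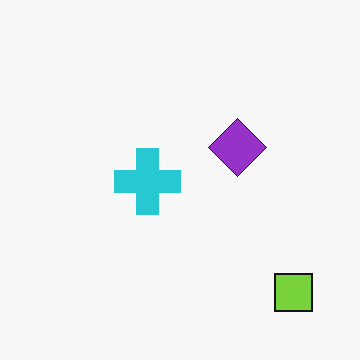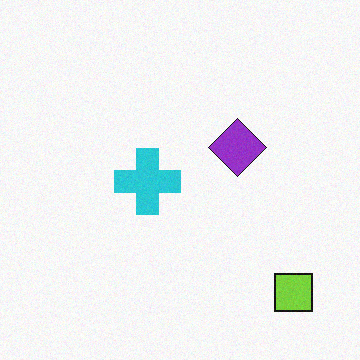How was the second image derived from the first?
The transformation is: degraded with light additive noise.

Random speckle covers the whole image, including the flat background.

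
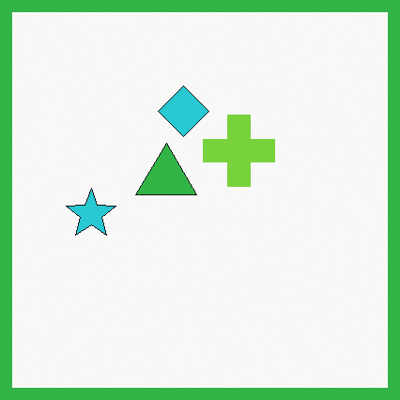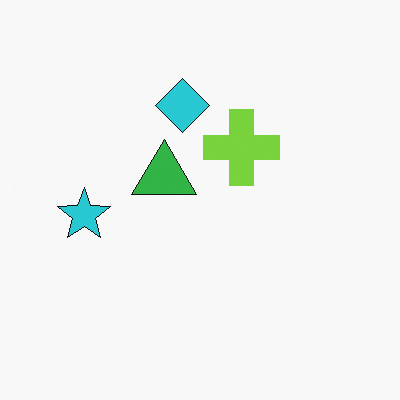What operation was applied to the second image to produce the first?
This is the original image framed with a green border.

A solid green frame runs around the edge of the first image, with the content slightly shrunk inside it.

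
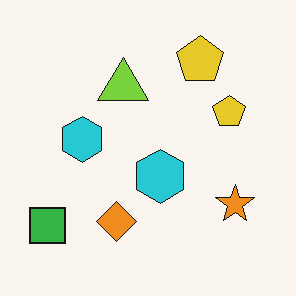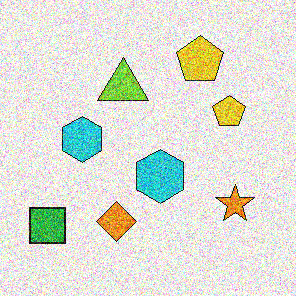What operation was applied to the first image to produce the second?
The transformation is: degraded with heavy additive noise.

Random speckle covers the whole image, including the flat background.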